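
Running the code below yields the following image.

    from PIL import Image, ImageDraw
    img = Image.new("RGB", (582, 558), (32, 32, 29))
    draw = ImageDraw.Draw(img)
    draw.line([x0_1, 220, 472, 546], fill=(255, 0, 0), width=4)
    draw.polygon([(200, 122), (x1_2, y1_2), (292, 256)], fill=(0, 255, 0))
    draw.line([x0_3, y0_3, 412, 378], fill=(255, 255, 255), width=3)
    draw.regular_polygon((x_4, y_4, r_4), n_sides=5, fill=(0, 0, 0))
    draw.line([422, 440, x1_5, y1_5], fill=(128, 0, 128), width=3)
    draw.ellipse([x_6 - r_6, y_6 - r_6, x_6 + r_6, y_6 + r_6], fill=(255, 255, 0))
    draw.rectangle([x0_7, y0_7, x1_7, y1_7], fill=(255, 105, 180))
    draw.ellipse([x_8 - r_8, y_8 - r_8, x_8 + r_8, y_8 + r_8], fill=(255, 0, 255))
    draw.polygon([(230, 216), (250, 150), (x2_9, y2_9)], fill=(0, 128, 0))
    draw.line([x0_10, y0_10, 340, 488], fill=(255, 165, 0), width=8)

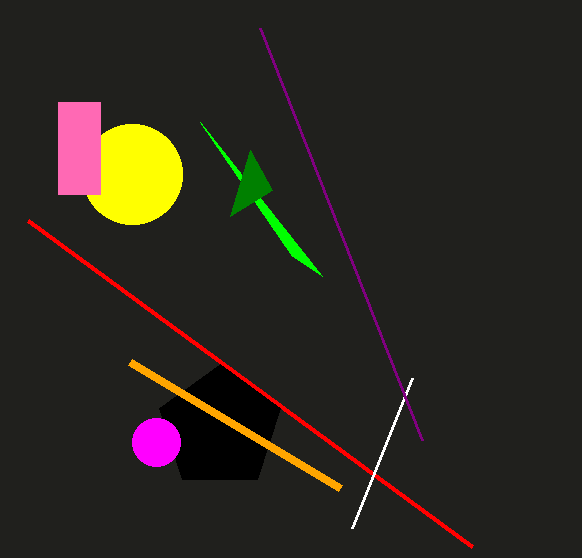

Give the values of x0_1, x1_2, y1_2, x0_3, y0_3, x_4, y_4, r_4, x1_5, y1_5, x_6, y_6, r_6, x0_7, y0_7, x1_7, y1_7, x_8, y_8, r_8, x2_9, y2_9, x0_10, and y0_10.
x0_1 = 28
x1_2 = 322
y1_2 = 276
x0_3 = 352
y0_3 = 528
x_4 = 220
y_4 = 428
r_4 = 64
x1_5 = 260
y1_5 = 28
x_6 = 132
y_6 = 174
r_6 = 50
x0_7 = 58
y0_7 = 102
x1_7 = 100
y1_7 = 194
x_8 = 156
y_8 = 442
r_8 = 24
x2_9 = 272
y2_9 = 190
x0_10 = 130
y0_10 = 362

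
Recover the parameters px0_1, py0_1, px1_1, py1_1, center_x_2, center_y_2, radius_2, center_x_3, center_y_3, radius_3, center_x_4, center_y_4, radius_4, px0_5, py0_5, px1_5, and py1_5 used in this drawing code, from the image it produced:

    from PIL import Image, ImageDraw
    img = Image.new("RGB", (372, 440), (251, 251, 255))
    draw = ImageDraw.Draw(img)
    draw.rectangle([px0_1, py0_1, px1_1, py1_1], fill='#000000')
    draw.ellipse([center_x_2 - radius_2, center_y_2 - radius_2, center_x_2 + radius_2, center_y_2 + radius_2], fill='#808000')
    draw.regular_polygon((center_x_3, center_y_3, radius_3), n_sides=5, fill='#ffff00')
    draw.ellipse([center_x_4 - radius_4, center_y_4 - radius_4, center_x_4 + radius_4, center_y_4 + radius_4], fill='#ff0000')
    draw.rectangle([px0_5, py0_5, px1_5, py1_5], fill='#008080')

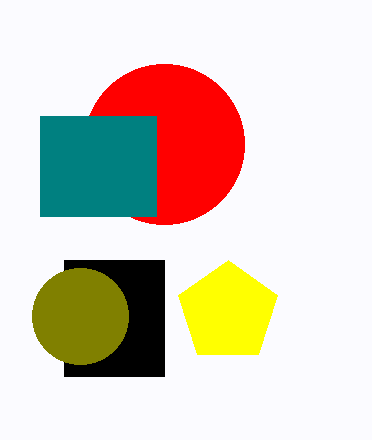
px0_1 = 64; py0_1 = 260; px1_1 = 164; py1_1 = 376; center_x_2 = 80; center_y_2 = 316; radius_2 = 48; center_x_3 = 228; center_y_3 = 312; radius_3 = 52; center_x_4 = 164; center_y_4 = 144; radius_4 = 80; px0_5 = 40; py0_5 = 116; px1_5 = 156; py1_5 = 216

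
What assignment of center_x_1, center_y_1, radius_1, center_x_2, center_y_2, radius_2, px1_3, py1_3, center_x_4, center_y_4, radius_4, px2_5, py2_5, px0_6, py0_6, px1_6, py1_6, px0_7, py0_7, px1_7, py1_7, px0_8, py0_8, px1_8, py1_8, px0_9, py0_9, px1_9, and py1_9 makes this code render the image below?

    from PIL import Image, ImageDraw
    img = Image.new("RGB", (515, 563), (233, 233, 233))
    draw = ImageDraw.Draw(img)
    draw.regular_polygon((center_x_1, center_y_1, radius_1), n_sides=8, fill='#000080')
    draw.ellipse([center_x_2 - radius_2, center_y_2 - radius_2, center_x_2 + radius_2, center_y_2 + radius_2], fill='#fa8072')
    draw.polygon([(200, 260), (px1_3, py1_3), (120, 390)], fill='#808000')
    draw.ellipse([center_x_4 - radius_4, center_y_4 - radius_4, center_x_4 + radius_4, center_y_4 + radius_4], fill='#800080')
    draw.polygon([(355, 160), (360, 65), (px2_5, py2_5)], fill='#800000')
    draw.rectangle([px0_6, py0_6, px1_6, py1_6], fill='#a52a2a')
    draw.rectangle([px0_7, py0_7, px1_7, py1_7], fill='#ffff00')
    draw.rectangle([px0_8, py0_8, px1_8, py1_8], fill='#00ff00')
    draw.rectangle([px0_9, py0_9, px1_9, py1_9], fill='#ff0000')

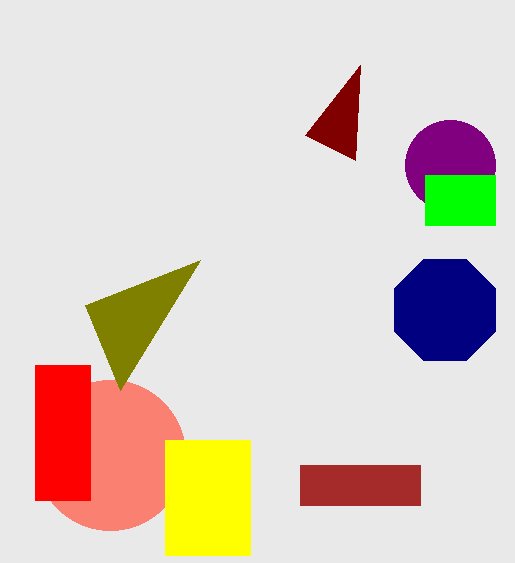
center_x_1 = 445
center_y_1 = 310
radius_1 = 55
center_x_2 = 110
center_y_2 = 455
radius_2 = 75
px1_3 = 85
py1_3 = 305
center_x_4 = 450
center_y_4 = 165
radius_4 = 45
px2_5 = 305
py2_5 = 135
px0_6 = 300
py0_6 = 465
px1_6 = 420
py1_6 = 505
px0_7 = 165
py0_7 = 440
px1_7 = 250
py1_7 = 555
px0_8 = 425
py0_8 = 175
px1_8 = 495
py1_8 = 225
px0_9 = 35
py0_9 = 365
px1_9 = 90
py1_9 = 500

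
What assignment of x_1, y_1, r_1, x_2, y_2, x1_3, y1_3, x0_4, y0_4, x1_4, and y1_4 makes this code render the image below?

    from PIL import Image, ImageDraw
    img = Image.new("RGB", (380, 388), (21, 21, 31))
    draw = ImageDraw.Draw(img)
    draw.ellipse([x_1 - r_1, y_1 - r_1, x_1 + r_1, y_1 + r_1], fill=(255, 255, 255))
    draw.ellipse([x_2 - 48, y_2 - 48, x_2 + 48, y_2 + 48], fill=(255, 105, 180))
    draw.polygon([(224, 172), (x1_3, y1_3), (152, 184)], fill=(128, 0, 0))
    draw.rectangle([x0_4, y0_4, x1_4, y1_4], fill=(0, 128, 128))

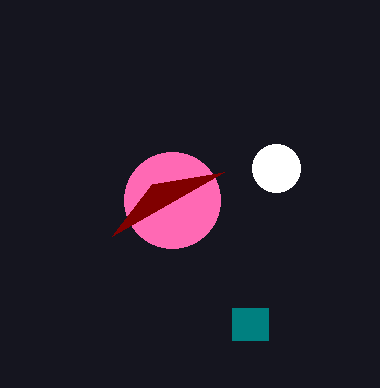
x_1 = 276
y_1 = 168
r_1 = 24
x_2 = 172
y_2 = 200
x1_3 = 112
y1_3 = 236
x0_4 = 232
y0_4 = 308
x1_4 = 268
y1_4 = 340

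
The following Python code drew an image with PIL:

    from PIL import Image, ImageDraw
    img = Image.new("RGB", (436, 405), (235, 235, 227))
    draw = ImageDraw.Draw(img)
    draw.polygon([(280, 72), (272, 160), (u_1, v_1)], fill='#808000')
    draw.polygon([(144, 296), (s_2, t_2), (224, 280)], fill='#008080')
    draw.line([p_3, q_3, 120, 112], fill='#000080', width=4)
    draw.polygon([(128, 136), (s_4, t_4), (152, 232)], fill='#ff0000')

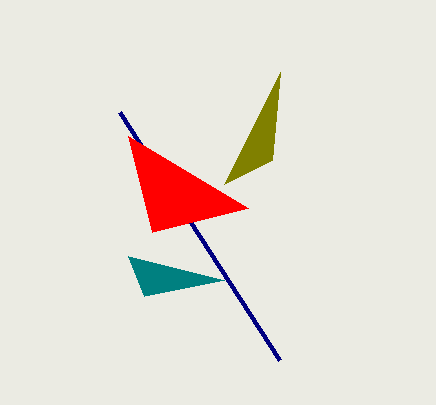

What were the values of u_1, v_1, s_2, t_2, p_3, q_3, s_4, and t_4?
u_1 = 224, v_1 = 184, s_2 = 128, t_2 = 256, p_3 = 280, q_3 = 360, s_4 = 248, t_4 = 208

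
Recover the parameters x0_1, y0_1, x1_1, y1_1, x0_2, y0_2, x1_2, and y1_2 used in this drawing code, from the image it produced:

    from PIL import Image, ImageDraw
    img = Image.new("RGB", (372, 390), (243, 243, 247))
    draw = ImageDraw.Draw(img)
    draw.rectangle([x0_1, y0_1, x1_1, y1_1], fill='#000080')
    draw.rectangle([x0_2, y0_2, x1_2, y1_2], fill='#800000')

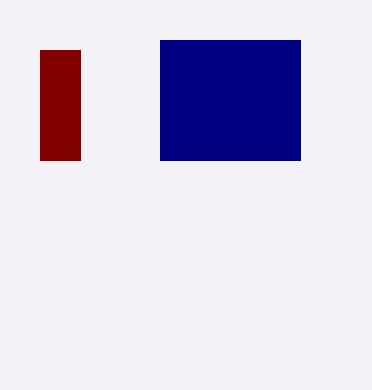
x0_1 = 160; y0_1 = 40; x1_1 = 300; y1_1 = 160; x0_2 = 40; y0_2 = 50; x1_2 = 80; y1_2 = 160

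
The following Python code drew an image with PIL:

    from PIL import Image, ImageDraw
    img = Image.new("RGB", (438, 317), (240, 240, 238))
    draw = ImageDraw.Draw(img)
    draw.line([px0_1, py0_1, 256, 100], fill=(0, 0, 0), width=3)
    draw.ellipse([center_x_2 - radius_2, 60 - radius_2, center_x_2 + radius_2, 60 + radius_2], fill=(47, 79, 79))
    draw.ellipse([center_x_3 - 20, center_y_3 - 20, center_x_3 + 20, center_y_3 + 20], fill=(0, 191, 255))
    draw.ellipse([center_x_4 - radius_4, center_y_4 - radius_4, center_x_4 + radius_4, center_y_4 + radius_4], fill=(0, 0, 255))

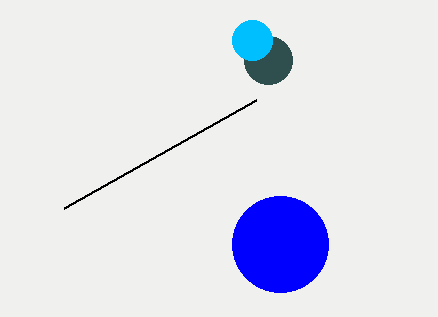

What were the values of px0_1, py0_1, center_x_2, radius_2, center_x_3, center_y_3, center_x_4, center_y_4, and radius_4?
px0_1 = 64
py0_1 = 208
center_x_2 = 268
radius_2 = 24
center_x_3 = 252
center_y_3 = 40
center_x_4 = 280
center_y_4 = 244
radius_4 = 48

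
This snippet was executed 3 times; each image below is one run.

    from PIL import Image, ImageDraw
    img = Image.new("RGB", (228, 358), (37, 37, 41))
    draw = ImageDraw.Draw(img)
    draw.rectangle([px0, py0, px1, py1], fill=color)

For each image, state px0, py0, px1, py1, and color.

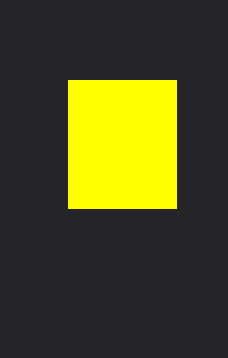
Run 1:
px0 = 68, py0 = 80, px1 = 176, py1 = 208, color = 'yellow'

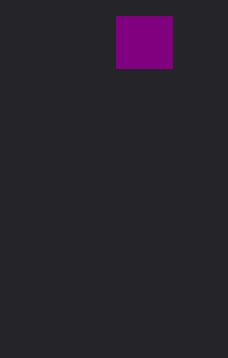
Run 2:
px0 = 116, py0 = 16, px1 = 172, py1 = 68, color = 'purple'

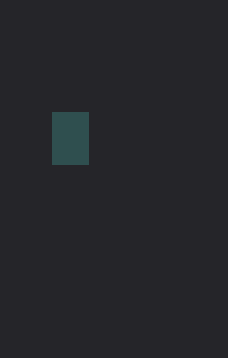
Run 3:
px0 = 52; py0 = 112; px1 = 88; py1 = 164; color = 'darkslategray'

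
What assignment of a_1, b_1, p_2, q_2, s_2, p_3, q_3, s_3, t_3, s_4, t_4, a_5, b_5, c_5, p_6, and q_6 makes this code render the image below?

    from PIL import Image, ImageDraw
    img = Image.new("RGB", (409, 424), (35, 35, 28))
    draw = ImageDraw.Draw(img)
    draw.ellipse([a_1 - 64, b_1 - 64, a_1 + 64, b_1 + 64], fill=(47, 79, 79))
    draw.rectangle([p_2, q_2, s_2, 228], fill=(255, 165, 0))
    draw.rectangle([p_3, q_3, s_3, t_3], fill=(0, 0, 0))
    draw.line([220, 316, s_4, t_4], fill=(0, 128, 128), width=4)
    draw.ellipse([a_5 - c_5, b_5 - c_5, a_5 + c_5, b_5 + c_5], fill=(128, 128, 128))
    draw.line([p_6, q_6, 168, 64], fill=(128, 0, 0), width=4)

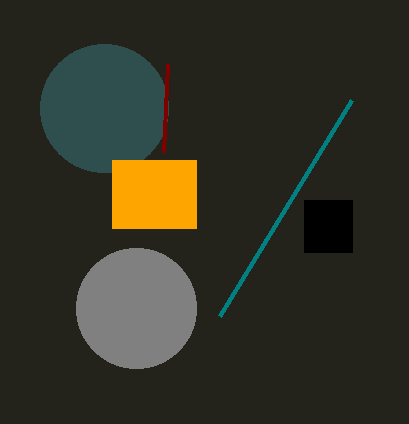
a_1 = 104, b_1 = 108, p_2 = 112, q_2 = 160, s_2 = 196, p_3 = 304, q_3 = 200, s_3 = 352, t_3 = 252, s_4 = 352, t_4 = 100, a_5 = 136, b_5 = 308, c_5 = 60, p_6 = 164, q_6 = 152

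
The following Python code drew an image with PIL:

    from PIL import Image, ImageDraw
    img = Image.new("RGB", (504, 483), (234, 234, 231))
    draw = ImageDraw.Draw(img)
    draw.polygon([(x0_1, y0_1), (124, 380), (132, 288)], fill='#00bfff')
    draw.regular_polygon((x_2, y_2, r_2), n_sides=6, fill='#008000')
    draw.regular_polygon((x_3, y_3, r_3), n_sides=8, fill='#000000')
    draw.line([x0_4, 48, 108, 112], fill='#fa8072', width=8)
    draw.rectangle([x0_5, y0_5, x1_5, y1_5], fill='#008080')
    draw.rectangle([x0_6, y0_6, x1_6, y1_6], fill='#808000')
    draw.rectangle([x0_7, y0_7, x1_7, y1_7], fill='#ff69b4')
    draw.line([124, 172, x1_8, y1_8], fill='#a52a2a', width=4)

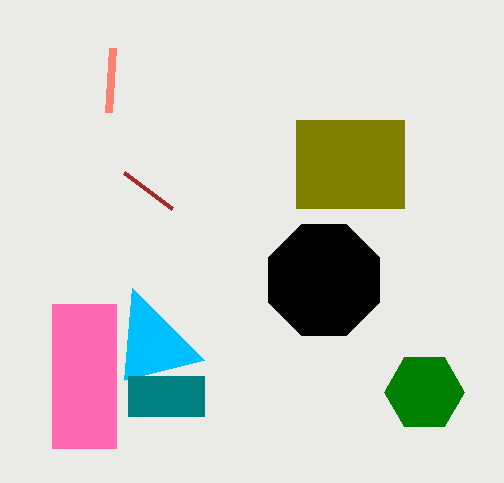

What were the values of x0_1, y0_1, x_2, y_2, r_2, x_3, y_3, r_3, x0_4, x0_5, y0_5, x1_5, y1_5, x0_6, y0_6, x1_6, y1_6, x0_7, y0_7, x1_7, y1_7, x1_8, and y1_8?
x0_1 = 204, y0_1 = 360, x_2 = 424, y_2 = 392, r_2 = 40, x_3 = 324, y_3 = 280, r_3 = 60, x0_4 = 112, x0_5 = 128, y0_5 = 376, x1_5 = 204, y1_5 = 416, x0_6 = 296, y0_6 = 120, x1_6 = 404, y1_6 = 208, x0_7 = 52, y0_7 = 304, x1_7 = 116, y1_7 = 448, x1_8 = 172, y1_8 = 208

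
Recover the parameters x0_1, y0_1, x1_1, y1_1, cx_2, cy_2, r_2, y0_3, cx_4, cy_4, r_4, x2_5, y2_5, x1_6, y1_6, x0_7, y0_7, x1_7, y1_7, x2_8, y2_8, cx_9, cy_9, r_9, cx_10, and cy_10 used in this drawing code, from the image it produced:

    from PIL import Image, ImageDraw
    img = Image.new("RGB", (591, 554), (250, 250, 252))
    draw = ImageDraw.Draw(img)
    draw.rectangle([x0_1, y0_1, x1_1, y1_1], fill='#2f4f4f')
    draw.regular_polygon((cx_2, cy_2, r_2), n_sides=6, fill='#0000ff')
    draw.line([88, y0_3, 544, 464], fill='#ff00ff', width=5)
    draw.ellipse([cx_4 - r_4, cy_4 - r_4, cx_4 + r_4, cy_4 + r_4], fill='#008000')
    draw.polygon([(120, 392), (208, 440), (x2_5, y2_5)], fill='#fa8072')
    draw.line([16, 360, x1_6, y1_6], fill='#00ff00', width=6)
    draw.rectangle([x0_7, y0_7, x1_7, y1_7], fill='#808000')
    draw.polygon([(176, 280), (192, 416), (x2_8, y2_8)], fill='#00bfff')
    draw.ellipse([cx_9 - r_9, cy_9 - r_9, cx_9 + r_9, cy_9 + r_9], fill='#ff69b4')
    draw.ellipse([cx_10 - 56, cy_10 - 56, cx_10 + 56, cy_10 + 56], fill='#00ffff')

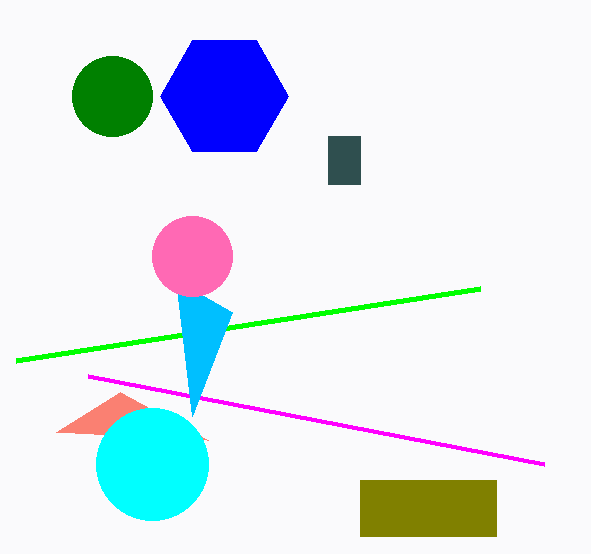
x0_1 = 328
y0_1 = 136
x1_1 = 360
y1_1 = 184
cx_2 = 224
cy_2 = 96
r_2 = 64
y0_3 = 376
cx_4 = 112
cy_4 = 96
r_4 = 40
x2_5 = 56
y2_5 = 432
x1_6 = 480
y1_6 = 288
x0_7 = 360
y0_7 = 480
x1_7 = 496
y1_7 = 536
x2_8 = 232
y2_8 = 312
cx_9 = 192
cy_9 = 256
r_9 = 40
cx_10 = 152
cy_10 = 464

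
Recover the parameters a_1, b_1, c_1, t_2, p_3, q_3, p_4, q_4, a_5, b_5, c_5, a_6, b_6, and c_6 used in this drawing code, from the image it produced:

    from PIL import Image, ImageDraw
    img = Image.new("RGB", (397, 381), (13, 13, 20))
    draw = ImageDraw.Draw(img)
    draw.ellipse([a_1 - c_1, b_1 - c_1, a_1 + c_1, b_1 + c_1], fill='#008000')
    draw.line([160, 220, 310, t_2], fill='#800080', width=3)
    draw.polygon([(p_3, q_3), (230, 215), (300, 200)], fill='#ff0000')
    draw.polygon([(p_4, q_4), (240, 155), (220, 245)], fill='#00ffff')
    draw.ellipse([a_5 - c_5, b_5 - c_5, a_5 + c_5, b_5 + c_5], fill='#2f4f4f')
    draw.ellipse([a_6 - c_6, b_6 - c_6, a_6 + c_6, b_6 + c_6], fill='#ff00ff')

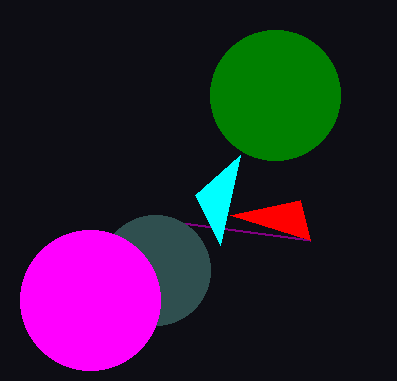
a_1 = 275
b_1 = 95
c_1 = 65
t_2 = 240
p_3 = 310
q_3 = 240
p_4 = 195
q_4 = 195
a_5 = 155
b_5 = 270
c_5 = 55
a_6 = 90
b_6 = 300
c_6 = 70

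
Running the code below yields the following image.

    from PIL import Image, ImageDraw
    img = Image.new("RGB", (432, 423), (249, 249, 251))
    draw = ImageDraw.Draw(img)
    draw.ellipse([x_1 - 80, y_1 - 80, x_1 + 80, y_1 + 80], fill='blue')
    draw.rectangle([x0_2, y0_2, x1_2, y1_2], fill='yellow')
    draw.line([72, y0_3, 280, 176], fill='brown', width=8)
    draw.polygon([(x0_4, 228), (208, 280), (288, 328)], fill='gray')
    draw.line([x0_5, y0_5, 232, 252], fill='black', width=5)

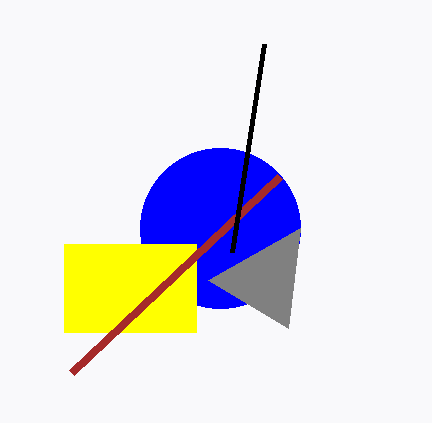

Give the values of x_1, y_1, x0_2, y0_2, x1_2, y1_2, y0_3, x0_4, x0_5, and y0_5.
x_1 = 220
y_1 = 228
x0_2 = 64
y0_2 = 244
x1_2 = 196
y1_2 = 332
y0_3 = 372
x0_4 = 300
x0_5 = 264
y0_5 = 44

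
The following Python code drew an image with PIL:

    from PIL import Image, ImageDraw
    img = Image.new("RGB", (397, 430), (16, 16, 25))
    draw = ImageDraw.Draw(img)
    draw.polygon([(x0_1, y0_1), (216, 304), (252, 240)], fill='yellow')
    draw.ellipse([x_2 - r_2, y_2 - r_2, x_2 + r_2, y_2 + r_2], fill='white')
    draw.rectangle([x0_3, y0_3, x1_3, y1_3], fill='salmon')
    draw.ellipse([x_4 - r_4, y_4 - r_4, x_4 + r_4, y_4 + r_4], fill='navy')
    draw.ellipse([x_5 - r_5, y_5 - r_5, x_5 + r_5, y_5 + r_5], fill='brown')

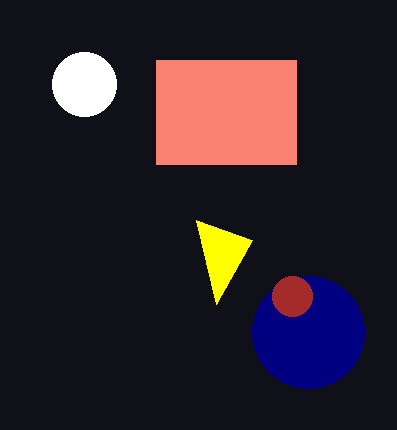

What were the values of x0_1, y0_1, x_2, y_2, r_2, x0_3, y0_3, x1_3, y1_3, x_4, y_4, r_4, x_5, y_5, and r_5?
x0_1 = 196; y0_1 = 220; x_2 = 84; y_2 = 84; r_2 = 32; x0_3 = 156; y0_3 = 60; x1_3 = 296; y1_3 = 164; x_4 = 308; y_4 = 332; r_4 = 56; x_5 = 292; y_5 = 296; r_5 = 20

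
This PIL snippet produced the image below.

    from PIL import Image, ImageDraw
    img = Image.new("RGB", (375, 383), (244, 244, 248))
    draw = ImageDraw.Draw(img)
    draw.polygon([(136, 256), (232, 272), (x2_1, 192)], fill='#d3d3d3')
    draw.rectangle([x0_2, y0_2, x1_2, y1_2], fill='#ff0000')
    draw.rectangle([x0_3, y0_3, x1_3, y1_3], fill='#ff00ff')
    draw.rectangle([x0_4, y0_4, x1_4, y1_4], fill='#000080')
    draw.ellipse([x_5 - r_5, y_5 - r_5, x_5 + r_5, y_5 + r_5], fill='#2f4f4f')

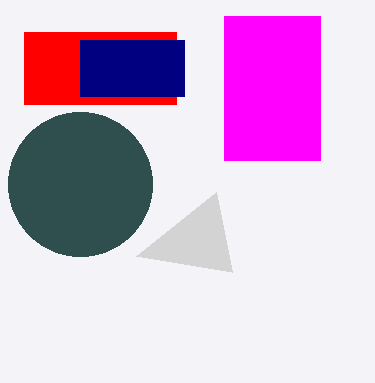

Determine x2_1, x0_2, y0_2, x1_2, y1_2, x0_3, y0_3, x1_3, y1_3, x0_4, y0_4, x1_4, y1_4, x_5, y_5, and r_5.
x2_1 = 216; x0_2 = 24; y0_2 = 32; x1_2 = 176; y1_2 = 104; x0_3 = 224; y0_3 = 16; x1_3 = 320; y1_3 = 160; x0_4 = 80; y0_4 = 40; x1_4 = 184; y1_4 = 96; x_5 = 80; y_5 = 184; r_5 = 72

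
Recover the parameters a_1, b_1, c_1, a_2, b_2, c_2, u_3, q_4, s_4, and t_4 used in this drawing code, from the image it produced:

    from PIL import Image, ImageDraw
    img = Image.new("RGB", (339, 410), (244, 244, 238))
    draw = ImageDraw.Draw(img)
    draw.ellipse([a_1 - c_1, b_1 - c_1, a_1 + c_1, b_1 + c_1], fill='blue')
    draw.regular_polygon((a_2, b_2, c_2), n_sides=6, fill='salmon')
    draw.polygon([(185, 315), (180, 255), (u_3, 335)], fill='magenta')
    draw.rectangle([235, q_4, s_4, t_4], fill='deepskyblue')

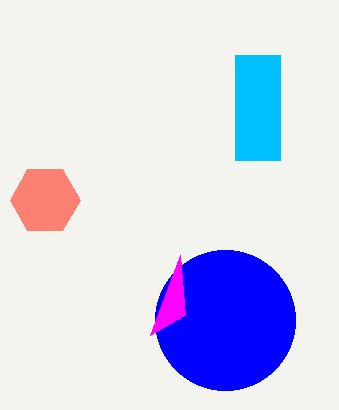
a_1 = 225; b_1 = 320; c_1 = 70; a_2 = 45; b_2 = 200; c_2 = 35; u_3 = 150; q_4 = 55; s_4 = 280; t_4 = 160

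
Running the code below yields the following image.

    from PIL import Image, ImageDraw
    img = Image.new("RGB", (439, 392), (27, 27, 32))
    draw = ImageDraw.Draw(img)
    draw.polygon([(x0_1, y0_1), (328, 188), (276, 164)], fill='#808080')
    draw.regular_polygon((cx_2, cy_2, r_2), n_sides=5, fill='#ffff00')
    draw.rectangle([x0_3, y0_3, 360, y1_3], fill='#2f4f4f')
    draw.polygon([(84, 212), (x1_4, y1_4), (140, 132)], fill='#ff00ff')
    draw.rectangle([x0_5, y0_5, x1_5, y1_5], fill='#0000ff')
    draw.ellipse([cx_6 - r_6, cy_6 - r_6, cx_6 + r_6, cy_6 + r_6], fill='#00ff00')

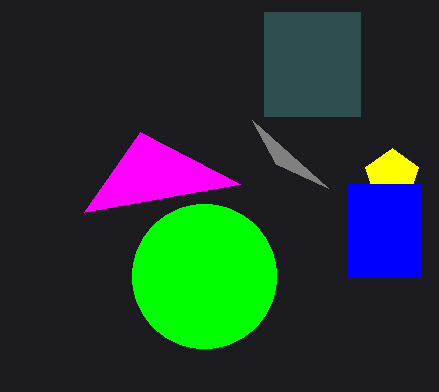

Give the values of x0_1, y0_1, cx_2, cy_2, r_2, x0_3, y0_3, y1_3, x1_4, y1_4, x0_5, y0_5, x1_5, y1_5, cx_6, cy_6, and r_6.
x0_1 = 252, y0_1 = 120, cx_2 = 392, cy_2 = 176, r_2 = 28, x0_3 = 264, y0_3 = 12, y1_3 = 116, x1_4 = 240, y1_4 = 184, x0_5 = 348, y0_5 = 184, x1_5 = 420, y1_5 = 276, cx_6 = 204, cy_6 = 276, r_6 = 72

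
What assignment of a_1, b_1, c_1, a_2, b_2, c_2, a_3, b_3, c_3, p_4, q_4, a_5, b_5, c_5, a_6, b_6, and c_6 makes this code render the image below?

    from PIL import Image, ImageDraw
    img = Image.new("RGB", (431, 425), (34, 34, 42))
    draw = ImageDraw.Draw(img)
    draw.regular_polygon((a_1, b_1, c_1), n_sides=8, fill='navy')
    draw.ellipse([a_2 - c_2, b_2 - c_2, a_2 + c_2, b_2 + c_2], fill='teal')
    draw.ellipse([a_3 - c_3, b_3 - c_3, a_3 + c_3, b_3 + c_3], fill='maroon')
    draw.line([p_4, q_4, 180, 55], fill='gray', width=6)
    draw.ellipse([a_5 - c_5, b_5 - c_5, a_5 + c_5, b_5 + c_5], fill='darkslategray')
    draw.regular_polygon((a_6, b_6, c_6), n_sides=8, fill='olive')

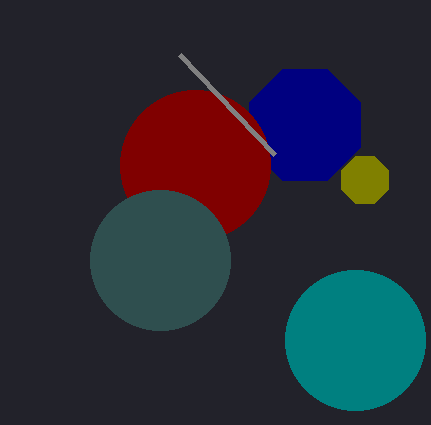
a_1 = 305
b_1 = 125
c_1 = 60
a_2 = 355
b_2 = 340
c_2 = 70
a_3 = 195
b_3 = 165
c_3 = 75
p_4 = 275
q_4 = 155
a_5 = 160
b_5 = 260
c_5 = 70
a_6 = 365
b_6 = 180
c_6 = 25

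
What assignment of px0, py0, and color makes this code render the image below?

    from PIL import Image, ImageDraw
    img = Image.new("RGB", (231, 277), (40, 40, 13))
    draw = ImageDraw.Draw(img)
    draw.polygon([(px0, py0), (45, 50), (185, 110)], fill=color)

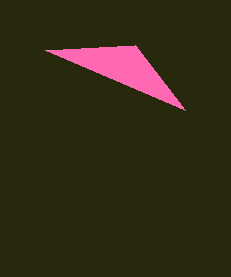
px0 = 135, py0 = 45, color = 'hotpink'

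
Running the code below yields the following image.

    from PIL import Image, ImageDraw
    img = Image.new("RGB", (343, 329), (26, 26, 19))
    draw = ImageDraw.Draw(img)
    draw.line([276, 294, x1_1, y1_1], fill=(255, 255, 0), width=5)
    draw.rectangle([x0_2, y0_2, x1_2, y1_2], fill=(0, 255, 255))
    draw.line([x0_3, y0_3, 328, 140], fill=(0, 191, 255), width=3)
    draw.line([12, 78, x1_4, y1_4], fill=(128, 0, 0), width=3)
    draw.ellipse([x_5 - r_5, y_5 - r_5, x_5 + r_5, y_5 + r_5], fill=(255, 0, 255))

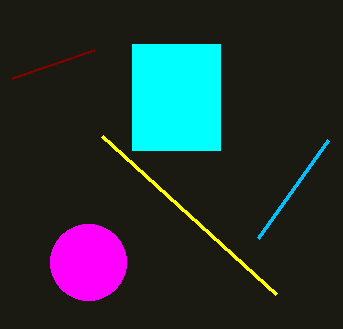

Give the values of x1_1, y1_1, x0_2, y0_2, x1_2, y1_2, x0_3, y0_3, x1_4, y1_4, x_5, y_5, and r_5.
x1_1 = 102; y1_1 = 136; x0_2 = 132; y0_2 = 44; x1_2 = 220; y1_2 = 150; x0_3 = 258; y0_3 = 238; x1_4 = 94; y1_4 = 50; x_5 = 88; y_5 = 262; r_5 = 38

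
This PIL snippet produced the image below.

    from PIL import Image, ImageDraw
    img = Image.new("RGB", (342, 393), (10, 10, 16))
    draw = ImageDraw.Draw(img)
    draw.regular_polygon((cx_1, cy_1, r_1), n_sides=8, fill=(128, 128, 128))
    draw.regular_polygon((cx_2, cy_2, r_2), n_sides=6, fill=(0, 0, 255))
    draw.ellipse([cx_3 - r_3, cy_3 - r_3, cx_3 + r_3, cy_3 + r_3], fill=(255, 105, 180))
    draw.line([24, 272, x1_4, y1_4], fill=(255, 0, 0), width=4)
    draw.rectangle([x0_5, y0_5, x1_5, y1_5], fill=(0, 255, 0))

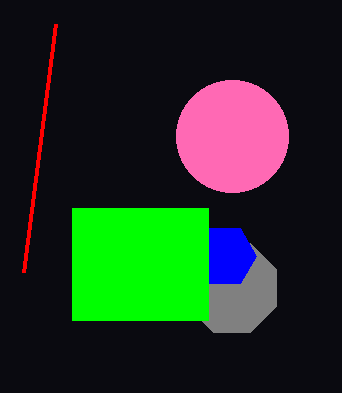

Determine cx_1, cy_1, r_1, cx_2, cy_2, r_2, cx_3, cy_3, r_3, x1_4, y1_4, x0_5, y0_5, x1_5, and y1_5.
cx_1 = 232, cy_1 = 288, r_1 = 48, cx_2 = 224, cy_2 = 256, r_2 = 32, cx_3 = 232, cy_3 = 136, r_3 = 56, x1_4 = 56, y1_4 = 24, x0_5 = 72, y0_5 = 208, x1_5 = 208, y1_5 = 320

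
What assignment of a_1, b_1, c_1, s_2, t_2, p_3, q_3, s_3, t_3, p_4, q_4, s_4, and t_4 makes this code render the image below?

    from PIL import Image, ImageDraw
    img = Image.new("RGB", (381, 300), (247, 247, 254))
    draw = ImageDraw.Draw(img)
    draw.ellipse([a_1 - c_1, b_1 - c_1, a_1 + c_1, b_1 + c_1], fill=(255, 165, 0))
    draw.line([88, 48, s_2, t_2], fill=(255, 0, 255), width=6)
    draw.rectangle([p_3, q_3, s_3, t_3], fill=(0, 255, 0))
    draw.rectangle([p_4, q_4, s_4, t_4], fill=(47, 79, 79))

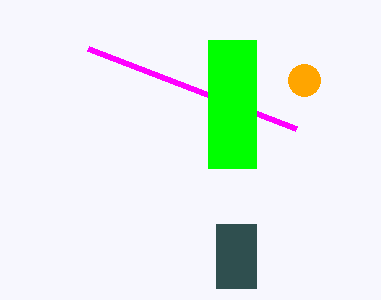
a_1 = 304; b_1 = 80; c_1 = 16; s_2 = 296; t_2 = 128; p_3 = 208; q_3 = 40; s_3 = 256; t_3 = 168; p_4 = 216; q_4 = 224; s_4 = 256; t_4 = 288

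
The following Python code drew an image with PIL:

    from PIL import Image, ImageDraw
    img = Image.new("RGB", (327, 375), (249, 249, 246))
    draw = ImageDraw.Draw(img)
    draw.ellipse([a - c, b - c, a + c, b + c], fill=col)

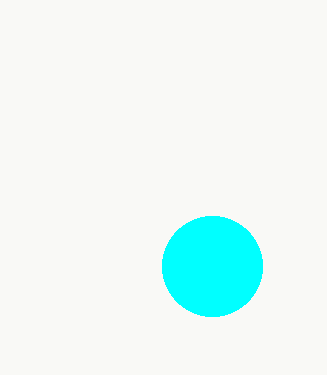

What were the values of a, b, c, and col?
a = 212; b = 266; c = 50; col = 'cyan'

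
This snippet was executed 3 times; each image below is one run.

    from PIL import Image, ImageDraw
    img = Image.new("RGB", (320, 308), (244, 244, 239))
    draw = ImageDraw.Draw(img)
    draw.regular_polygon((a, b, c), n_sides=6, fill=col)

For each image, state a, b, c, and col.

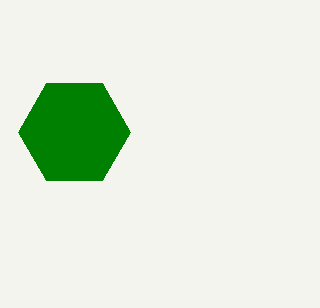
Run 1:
a = 74, b = 132, c = 56, col = 'green'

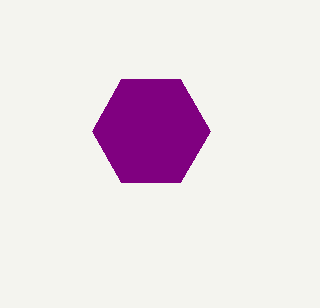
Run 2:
a = 151; b = 131; c = 59; col = 'purple'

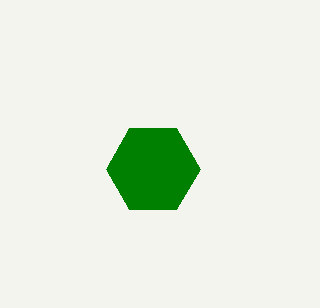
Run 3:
a = 153
b = 169
c = 47
col = 'green'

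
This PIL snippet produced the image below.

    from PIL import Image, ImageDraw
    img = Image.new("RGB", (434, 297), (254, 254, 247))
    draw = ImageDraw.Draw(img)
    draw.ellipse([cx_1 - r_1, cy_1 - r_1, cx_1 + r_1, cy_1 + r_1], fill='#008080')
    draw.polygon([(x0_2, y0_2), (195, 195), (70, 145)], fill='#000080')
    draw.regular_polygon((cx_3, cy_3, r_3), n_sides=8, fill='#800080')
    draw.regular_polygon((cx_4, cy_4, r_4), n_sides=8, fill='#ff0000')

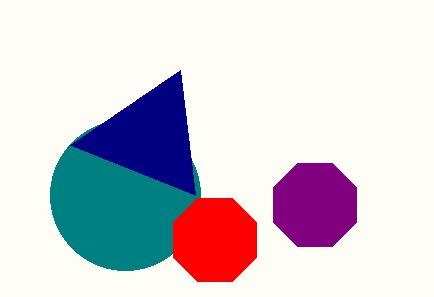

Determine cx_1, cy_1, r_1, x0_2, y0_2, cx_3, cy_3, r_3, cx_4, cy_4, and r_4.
cx_1 = 125
cy_1 = 195
r_1 = 75
x0_2 = 180
y0_2 = 70
cx_3 = 315
cy_3 = 205
r_3 = 45
cx_4 = 215
cy_4 = 240
r_4 = 45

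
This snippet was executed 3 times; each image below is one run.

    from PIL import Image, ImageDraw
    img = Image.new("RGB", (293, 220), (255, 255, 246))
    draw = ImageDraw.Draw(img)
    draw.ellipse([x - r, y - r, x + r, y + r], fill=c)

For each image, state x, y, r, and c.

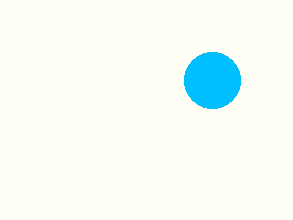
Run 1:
x = 212, y = 80, r = 28, c = 'deepskyblue'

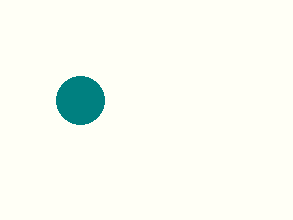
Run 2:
x = 80
y = 100
r = 24
c = 'teal'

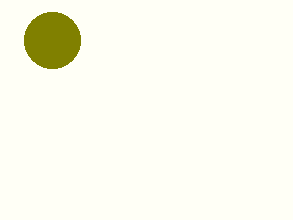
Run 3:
x = 52, y = 40, r = 28, c = 'olive'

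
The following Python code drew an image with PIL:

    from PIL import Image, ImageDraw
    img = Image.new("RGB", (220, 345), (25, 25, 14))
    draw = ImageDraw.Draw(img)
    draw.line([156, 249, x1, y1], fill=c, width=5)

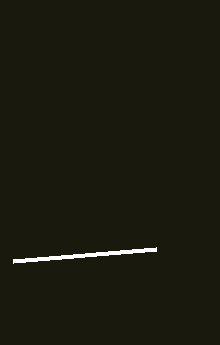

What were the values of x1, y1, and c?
x1 = 13, y1 = 261, c = 'white'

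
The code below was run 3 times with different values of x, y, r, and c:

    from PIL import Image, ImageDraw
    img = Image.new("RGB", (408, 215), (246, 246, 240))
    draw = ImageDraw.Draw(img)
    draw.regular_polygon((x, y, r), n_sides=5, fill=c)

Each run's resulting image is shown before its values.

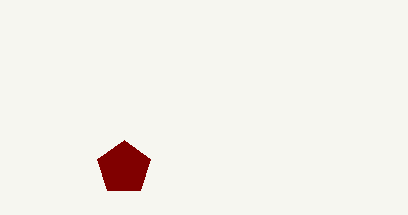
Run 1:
x = 124; y = 168; r = 28; c = 'maroon'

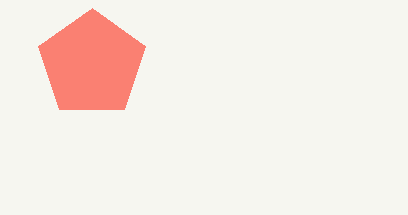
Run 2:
x = 92; y = 64; r = 56; c = 'salmon'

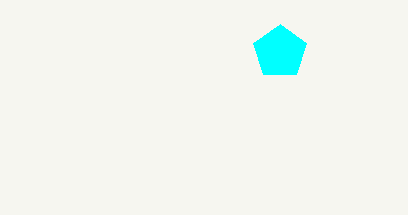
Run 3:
x = 280, y = 52, r = 28, c = 'cyan'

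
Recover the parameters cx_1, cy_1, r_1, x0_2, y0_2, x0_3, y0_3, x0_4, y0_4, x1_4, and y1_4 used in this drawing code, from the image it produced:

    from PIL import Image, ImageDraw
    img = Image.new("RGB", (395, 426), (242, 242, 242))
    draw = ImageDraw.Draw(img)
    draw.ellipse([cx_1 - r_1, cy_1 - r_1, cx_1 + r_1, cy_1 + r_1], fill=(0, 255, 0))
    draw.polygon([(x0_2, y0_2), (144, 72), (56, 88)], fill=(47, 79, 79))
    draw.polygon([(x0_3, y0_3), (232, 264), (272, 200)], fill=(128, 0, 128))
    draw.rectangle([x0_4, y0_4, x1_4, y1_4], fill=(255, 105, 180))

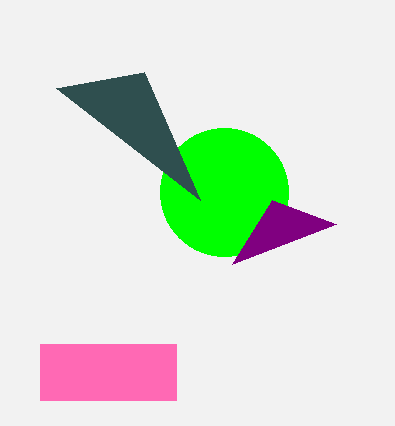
cx_1 = 224
cy_1 = 192
r_1 = 64
x0_2 = 200
y0_2 = 200
x0_3 = 336
y0_3 = 224
x0_4 = 40
y0_4 = 344
x1_4 = 176
y1_4 = 400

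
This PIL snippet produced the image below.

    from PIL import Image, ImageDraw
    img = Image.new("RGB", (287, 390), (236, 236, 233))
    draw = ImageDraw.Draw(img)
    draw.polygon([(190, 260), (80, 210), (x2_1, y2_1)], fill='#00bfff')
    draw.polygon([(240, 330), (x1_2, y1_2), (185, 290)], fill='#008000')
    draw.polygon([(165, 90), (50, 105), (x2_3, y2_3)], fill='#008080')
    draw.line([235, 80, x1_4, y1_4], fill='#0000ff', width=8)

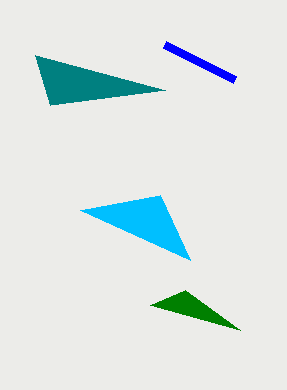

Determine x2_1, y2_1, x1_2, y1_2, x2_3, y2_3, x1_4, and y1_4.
x2_1 = 160; y2_1 = 195; x1_2 = 150; y1_2 = 305; x2_3 = 35; y2_3 = 55; x1_4 = 165; y1_4 = 45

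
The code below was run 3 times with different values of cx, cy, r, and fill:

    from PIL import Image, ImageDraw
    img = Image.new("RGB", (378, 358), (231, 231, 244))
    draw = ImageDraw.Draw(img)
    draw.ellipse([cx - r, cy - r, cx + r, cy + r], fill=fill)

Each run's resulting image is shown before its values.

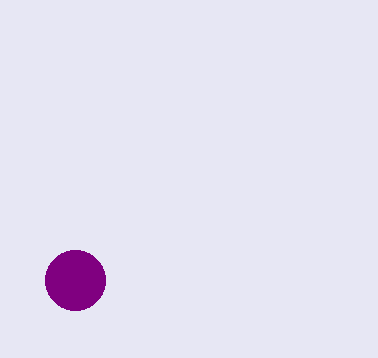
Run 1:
cx = 75, cy = 280, r = 30, fill = 'purple'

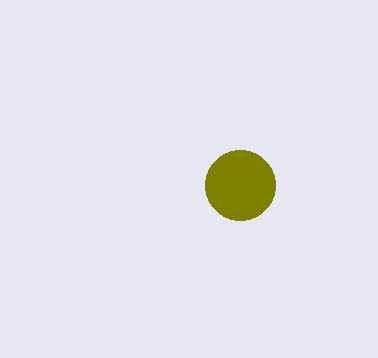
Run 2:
cx = 240, cy = 185, r = 35, fill = 'olive'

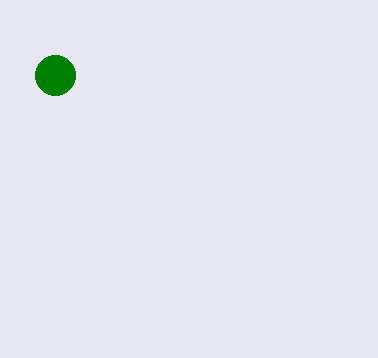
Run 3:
cx = 55, cy = 75, r = 20, fill = 'green'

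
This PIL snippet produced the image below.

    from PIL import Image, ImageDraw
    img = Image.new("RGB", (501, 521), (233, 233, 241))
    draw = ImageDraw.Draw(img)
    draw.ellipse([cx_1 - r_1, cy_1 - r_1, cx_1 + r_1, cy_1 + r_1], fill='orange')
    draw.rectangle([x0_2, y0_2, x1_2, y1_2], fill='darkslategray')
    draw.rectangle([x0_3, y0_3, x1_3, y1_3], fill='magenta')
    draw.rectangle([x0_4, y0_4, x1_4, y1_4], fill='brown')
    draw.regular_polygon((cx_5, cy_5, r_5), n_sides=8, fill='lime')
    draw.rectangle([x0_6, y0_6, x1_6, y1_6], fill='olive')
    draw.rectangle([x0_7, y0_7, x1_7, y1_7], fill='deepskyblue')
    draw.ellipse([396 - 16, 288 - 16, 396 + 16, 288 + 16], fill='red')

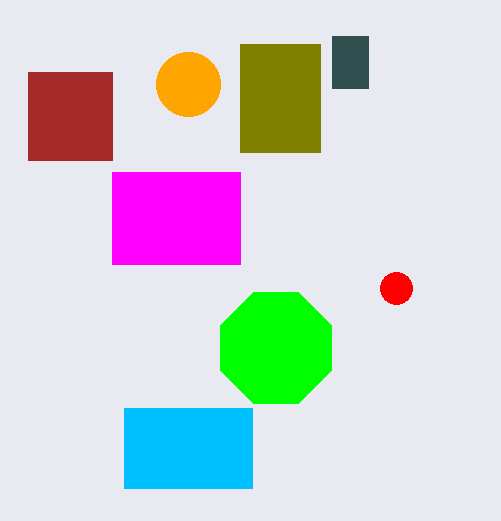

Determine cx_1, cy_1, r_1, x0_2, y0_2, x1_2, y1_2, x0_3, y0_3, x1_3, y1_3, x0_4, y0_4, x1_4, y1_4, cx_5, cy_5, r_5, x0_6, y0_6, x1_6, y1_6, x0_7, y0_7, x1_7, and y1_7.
cx_1 = 188; cy_1 = 84; r_1 = 32; x0_2 = 332; y0_2 = 36; x1_2 = 368; y1_2 = 88; x0_3 = 112; y0_3 = 172; x1_3 = 240; y1_3 = 264; x0_4 = 28; y0_4 = 72; x1_4 = 112; y1_4 = 160; cx_5 = 276; cy_5 = 348; r_5 = 60; x0_6 = 240; y0_6 = 44; x1_6 = 320; y1_6 = 152; x0_7 = 124; y0_7 = 408; x1_7 = 252; y1_7 = 488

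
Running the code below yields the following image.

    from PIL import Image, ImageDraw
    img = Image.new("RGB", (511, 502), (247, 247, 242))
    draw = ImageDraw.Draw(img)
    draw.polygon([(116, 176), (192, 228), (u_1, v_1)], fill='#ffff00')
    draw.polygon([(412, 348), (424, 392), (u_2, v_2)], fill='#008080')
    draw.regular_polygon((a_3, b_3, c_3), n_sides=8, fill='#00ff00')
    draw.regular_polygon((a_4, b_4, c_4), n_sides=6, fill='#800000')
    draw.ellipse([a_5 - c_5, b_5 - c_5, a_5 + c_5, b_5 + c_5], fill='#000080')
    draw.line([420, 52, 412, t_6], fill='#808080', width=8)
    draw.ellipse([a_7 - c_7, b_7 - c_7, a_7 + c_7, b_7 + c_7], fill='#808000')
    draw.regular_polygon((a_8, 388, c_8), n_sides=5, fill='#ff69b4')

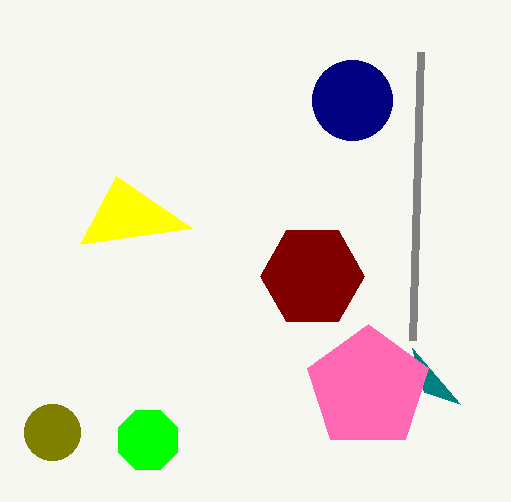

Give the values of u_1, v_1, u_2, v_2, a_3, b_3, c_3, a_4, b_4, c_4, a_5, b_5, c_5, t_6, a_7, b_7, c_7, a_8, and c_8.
u_1 = 80; v_1 = 244; u_2 = 460; v_2 = 404; a_3 = 148; b_3 = 440; c_3 = 32; a_4 = 312; b_4 = 276; c_4 = 52; a_5 = 352; b_5 = 100; c_5 = 40; t_6 = 340; a_7 = 52; b_7 = 432; c_7 = 28; a_8 = 368; c_8 = 64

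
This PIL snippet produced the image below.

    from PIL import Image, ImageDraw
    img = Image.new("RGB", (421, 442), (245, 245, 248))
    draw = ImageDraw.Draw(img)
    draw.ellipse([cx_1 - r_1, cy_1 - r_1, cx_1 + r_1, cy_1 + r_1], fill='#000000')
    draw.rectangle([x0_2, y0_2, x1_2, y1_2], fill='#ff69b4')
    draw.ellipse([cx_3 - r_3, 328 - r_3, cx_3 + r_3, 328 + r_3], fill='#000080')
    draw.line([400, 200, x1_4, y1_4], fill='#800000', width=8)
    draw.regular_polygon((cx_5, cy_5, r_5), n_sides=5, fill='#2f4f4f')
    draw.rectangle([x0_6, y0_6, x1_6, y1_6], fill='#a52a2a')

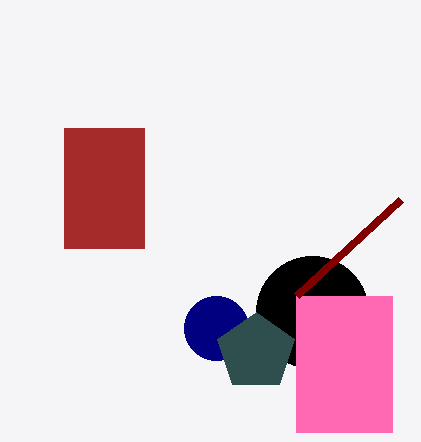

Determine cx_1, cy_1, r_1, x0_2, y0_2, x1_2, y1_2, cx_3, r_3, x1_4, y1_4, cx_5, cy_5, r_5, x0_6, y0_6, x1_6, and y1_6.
cx_1 = 312, cy_1 = 312, r_1 = 56, x0_2 = 296, y0_2 = 296, x1_2 = 392, y1_2 = 432, cx_3 = 216, r_3 = 32, x1_4 = 296, y1_4 = 296, cx_5 = 256, cy_5 = 352, r_5 = 40, x0_6 = 64, y0_6 = 128, x1_6 = 144, y1_6 = 248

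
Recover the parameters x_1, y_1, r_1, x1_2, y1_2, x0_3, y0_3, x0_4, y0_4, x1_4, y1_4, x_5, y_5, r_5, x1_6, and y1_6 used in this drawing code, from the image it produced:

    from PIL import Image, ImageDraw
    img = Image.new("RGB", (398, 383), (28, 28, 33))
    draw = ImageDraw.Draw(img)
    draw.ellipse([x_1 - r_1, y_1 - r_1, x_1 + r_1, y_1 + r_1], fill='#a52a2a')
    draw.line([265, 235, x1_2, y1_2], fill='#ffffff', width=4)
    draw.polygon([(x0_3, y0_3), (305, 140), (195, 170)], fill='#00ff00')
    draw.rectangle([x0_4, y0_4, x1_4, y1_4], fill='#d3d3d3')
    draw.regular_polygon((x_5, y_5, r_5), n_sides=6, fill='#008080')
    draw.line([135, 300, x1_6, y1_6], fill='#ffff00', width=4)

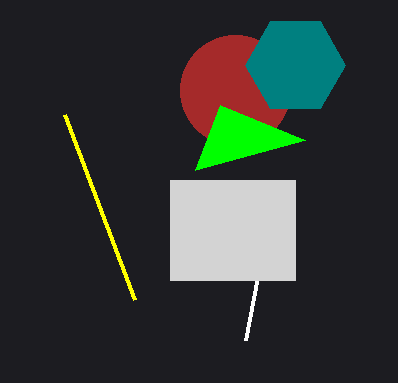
x_1 = 235
y_1 = 90
r_1 = 55
x1_2 = 245
y1_2 = 340
x0_3 = 220
y0_3 = 105
x0_4 = 170
y0_4 = 180
x1_4 = 295
y1_4 = 280
x_5 = 295
y_5 = 65
r_5 = 50
x1_6 = 65
y1_6 = 115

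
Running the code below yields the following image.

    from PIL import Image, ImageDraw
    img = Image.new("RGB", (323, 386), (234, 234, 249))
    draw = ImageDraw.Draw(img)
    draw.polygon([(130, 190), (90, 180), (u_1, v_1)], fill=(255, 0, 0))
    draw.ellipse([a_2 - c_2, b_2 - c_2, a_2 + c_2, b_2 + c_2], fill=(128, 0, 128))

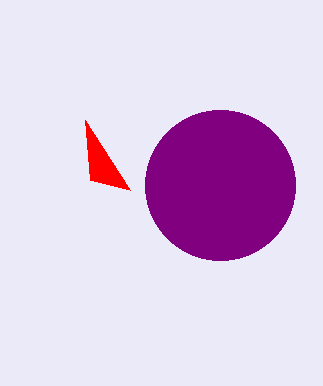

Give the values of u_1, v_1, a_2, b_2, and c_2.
u_1 = 85
v_1 = 120
a_2 = 220
b_2 = 185
c_2 = 75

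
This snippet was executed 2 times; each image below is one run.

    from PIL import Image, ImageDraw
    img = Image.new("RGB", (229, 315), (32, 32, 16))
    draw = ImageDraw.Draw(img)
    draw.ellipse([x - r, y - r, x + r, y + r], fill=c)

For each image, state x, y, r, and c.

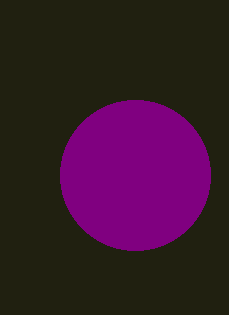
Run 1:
x = 135, y = 175, r = 75, c = 'purple'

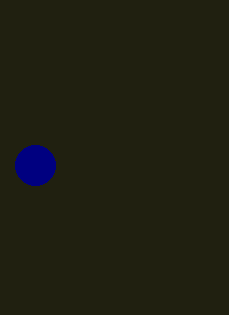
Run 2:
x = 35; y = 165; r = 20; c = 'navy'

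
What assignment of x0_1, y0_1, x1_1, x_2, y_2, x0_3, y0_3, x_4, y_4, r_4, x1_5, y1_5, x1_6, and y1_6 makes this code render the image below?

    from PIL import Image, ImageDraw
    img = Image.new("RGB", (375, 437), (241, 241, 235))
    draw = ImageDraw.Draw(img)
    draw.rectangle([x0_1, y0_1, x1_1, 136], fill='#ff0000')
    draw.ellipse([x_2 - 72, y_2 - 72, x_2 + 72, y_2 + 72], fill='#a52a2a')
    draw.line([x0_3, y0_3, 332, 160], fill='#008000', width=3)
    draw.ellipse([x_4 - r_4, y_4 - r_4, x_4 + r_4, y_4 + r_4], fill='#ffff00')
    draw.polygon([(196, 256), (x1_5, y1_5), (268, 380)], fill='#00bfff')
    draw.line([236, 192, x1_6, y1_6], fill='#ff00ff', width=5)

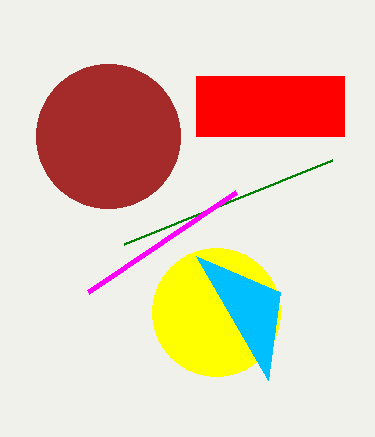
x0_1 = 196
y0_1 = 76
x1_1 = 344
x_2 = 108
y_2 = 136
x0_3 = 124
y0_3 = 244
x_4 = 216
y_4 = 312
r_4 = 64
x1_5 = 280
y1_5 = 292
x1_6 = 88
y1_6 = 292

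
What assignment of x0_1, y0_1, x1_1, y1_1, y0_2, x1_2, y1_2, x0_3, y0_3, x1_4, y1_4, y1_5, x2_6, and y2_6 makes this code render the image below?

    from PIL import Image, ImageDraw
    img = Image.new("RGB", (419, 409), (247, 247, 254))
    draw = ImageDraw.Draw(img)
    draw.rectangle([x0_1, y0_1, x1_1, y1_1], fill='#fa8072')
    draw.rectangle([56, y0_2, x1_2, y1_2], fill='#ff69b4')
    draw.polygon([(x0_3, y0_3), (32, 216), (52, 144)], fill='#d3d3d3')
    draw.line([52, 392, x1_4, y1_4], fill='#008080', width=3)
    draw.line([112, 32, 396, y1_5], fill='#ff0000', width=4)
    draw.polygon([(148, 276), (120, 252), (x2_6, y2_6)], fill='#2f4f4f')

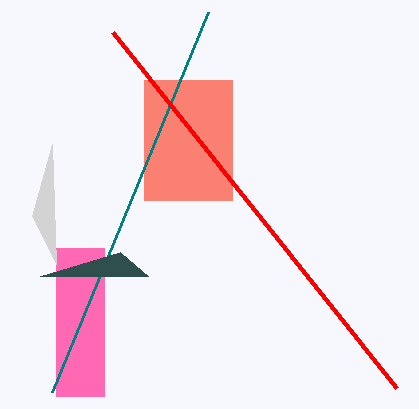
x0_1 = 144
y0_1 = 80
x1_1 = 232
y1_1 = 200
y0_2 = 248
x1_2 = 104
y1_2 = 396
x0_3 = 56
y0_3 = 264
x1_4 = 208
y1_4 = 12
y1_5 = 388
x2_6 = 40
y2_6 = 276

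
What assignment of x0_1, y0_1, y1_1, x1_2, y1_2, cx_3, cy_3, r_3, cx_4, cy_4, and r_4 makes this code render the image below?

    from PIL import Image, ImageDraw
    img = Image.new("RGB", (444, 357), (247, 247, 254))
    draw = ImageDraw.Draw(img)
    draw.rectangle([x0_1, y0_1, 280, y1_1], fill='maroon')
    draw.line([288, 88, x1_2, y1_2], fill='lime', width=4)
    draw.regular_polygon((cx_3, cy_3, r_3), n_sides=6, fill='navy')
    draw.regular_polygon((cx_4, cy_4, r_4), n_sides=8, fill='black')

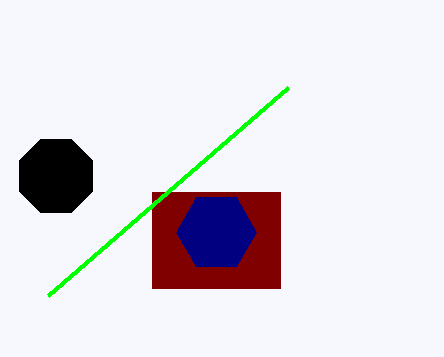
x0_1 = 152, y0_1 = 192, y1_1 = 288, x1_2 = 48, y1_2 = 296, cx_3 = 216, cy_3 = 232, r_3 = 40, cx_4 = 56, cy_4 = 176, r_4 = 40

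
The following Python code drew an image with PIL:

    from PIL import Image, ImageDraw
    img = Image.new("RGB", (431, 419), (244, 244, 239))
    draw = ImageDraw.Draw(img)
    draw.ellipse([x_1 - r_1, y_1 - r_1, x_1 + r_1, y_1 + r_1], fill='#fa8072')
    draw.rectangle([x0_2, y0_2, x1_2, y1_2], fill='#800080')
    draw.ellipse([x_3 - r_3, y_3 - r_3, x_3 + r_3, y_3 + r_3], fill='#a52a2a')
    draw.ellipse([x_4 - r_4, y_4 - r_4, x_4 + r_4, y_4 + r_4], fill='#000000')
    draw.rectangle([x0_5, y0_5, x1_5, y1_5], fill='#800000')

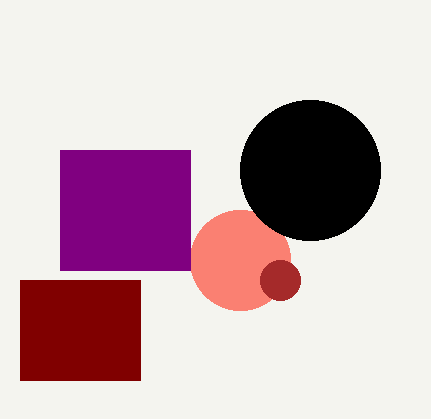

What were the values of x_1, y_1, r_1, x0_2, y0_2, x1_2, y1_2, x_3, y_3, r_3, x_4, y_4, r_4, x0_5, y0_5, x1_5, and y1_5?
x_1 = 240, y_1 = 260, r_1 = 50, x0_2 = 60, y0_2 = 150, x1_2 = 190, y1_2 = 270, x_3 = 280, y_3 = 280, r_3 = 20, x_4 = 310, y_4 = 170, r_4 = 70, x0_5 = 20, y0_5 = 280, x1_5 = 140, y1_5 = 380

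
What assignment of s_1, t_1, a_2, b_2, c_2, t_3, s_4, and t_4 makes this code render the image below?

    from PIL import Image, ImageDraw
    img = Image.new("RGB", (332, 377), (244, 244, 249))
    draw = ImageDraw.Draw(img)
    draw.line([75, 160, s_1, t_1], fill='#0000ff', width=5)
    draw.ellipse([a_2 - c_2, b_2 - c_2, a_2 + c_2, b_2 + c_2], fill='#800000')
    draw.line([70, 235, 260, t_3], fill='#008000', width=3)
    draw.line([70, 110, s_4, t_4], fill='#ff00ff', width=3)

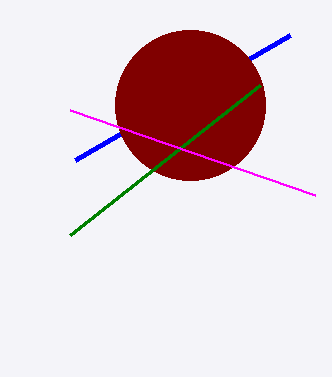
s_1 = 290; t_1 = 35; a_2 = 190; b_2 = 105; c_2 = 75; t_3 = 85; s_4 = 315; t_4 = 195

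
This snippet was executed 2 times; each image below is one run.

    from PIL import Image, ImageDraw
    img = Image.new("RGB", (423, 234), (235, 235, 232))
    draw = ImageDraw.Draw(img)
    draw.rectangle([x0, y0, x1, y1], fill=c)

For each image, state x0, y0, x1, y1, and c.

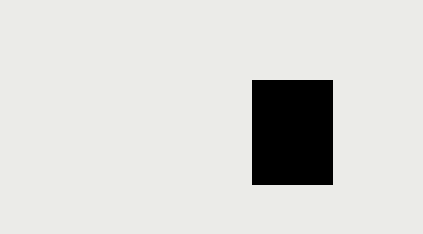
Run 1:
x0 = 252; y0 = 80; x1 = 332; y1 = 184; c = 'black'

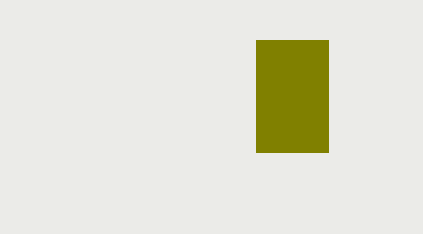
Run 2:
x0 = 256; y0 = 40; x1 = 328; y1 = 152; c = 'olive'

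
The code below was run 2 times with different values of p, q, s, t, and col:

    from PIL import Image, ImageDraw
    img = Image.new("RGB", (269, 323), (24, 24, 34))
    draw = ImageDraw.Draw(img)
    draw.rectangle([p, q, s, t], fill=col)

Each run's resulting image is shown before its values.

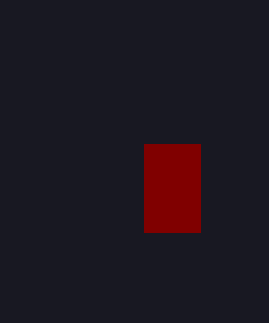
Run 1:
p = 144
q = 144
s = 200
t = 232
col = 'maroon'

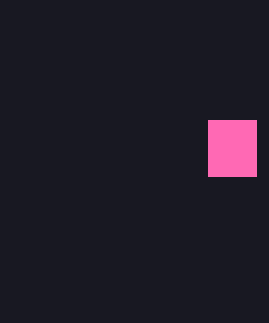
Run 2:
p = 208, q = 120, s = 256, t = 176, col = 'hotpink'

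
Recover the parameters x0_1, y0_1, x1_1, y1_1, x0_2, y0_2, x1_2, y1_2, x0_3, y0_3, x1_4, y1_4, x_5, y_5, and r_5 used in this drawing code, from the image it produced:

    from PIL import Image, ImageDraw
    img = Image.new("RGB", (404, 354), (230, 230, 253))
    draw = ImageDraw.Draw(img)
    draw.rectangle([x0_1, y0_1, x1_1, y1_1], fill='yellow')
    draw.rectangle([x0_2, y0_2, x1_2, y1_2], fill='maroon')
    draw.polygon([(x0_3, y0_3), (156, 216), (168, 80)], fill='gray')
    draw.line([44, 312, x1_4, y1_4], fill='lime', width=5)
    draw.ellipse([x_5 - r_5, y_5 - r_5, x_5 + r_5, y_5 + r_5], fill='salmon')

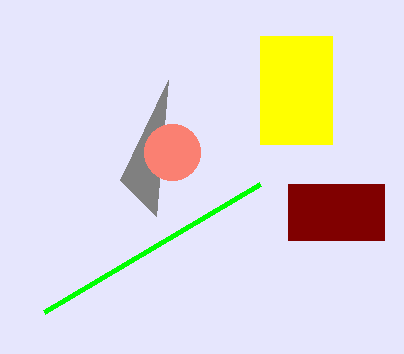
x0_1 = 260
y0_1 = 36
x1_1 = 332
y1_1 = 144
x0_2 = 288
y0_2 = 184
x1_2 = 384
y1_2 = 240
x0_3 = 120
y0_3 = 180
x1_4 = 260
y1_4 = 184
x_5 = 172
y_5 = 152
r_5 = 28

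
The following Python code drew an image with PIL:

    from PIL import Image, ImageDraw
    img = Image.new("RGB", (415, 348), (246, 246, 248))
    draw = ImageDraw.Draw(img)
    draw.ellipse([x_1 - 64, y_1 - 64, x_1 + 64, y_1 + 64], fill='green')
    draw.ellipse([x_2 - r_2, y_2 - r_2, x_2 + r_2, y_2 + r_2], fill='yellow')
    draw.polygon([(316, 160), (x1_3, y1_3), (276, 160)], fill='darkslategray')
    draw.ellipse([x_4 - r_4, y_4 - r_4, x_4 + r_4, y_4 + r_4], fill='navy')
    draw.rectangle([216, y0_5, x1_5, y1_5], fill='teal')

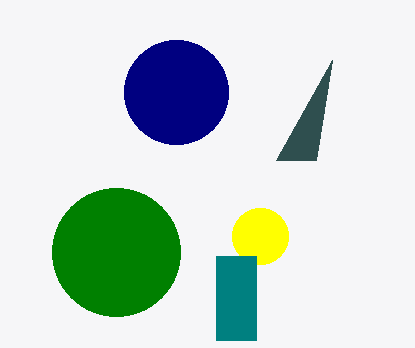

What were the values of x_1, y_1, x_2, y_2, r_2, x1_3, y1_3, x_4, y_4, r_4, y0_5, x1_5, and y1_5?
x_1 = 116; y_1 = 252; x_2 = 260; y_2 = 236; r_2 = 28; x1_3 = 332; y1_3 = 60; x_4 = 176; y_4 = 92; r_4 = 52; y0_5 = 256; x1_5 = 256; y1_5 = 340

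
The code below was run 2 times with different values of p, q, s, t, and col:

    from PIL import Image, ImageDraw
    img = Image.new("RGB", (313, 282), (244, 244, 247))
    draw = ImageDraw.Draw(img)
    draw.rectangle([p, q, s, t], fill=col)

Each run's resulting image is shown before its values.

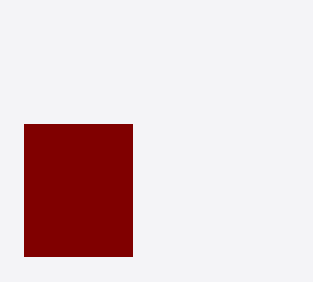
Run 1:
p = 24
q = 124
s = 132
t = 256
col = 'maroon'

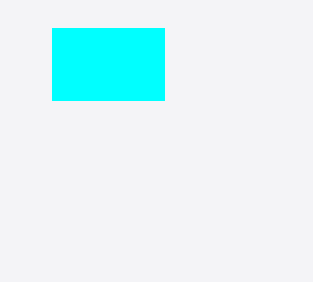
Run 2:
p = 52
q = 28
s = 164
t = 100
col = 'cyan'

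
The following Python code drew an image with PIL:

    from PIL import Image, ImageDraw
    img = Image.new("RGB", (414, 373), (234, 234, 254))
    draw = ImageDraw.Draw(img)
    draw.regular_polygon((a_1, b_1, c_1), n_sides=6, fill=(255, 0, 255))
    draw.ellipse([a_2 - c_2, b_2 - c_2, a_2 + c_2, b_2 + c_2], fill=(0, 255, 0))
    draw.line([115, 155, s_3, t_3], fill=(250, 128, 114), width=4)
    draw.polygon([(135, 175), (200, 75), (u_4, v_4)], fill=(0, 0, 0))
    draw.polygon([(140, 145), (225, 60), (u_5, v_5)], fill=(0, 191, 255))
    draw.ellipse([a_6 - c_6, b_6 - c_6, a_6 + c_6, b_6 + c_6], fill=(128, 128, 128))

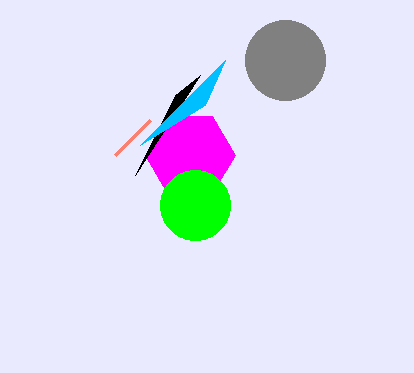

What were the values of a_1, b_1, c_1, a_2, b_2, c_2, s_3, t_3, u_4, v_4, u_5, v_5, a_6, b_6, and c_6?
a_1 = 190; b_1 = 155; c_1 = 45; a_2 = 195; b_2 = 205; c_2 = 35; s_3 = 150; t_3 = 120; u_4 = 175; v_4 = 95; u_5 = 205; v_5 = 105; a_6 = 285; b_6 = 60; c_6 = 40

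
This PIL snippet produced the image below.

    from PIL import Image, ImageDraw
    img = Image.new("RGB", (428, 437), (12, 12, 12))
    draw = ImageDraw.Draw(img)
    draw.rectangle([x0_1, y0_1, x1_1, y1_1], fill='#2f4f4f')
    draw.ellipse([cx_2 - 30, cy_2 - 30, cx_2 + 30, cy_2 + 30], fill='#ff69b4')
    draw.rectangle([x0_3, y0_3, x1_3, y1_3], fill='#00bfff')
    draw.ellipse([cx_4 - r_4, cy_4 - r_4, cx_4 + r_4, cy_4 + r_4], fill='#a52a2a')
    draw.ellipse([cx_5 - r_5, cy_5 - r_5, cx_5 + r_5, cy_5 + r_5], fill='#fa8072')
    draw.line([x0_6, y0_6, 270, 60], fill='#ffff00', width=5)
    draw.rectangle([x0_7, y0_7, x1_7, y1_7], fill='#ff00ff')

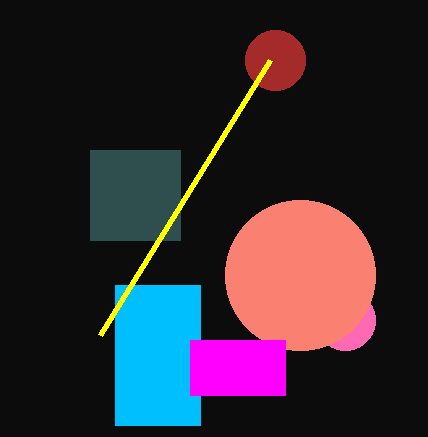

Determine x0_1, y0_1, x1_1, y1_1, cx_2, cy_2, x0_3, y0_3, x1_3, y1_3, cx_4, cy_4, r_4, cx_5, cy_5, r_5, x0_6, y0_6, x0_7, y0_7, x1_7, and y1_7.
x0_1 = 90
y0_1 = 150
x1_1 = 180
y1_1 = 240
cx_2 = 345
cy_2 = 320
x0_3 = 115
y0_3 = 285
x1_3 = 200
y1_3 = 425
cx_4 = 275
cy_4 = 60
r_4 = 30
cx_5 = 300
cy_5 = 275
r_5 = 75
x0_6 = 100
y0_6 = 335
x0_7 = 190
y0_7 = 340
x1_7 = 285
y1_7 = 395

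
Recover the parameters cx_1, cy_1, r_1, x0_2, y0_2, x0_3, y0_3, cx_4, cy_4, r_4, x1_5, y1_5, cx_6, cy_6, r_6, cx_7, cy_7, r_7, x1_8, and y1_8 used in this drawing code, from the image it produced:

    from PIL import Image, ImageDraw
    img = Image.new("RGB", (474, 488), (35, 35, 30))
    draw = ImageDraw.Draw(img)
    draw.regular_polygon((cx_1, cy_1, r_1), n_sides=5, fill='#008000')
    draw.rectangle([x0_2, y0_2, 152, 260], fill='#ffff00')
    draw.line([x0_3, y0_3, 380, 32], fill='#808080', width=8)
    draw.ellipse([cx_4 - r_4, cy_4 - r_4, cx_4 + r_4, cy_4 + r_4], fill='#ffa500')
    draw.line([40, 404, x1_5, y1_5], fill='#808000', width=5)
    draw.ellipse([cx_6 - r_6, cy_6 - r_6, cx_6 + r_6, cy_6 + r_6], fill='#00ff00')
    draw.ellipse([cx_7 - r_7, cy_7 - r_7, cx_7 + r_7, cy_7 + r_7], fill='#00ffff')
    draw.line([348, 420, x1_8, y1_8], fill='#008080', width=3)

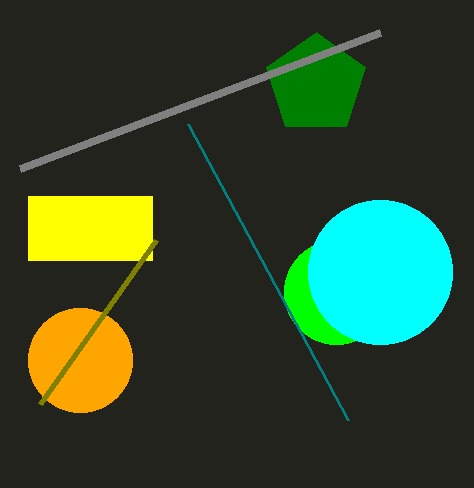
cx_1 = 316
cy_1 = 84
r_1 = 52
x0_2 = 28
y0_2 = 196
x0_3 = 20
y0_3 = 168
cx_4 = 80
cy_4 = 360
r_4 = 52
x1_5 = 156
y1_5 = 240
cx_6 = 336
cy_6 = 292
r_6 = 52
cx_7 = 380
cy_7 = 272
r_7 = 72
x1_8 = 188
y1_8 = 124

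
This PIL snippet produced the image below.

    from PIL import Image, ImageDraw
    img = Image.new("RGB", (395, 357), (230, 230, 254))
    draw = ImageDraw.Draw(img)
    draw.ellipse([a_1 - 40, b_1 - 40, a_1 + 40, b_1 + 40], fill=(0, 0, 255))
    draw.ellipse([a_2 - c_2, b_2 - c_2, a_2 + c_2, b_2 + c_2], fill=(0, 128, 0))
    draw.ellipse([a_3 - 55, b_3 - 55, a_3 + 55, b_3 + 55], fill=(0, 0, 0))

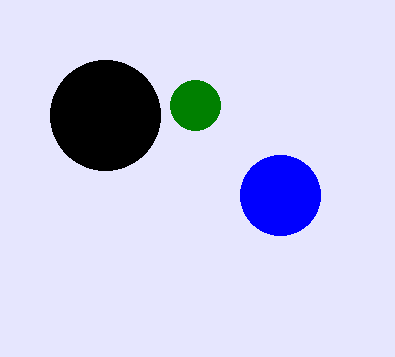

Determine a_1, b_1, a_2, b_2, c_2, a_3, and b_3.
a_1 = 280; b_1 = 195; a_2 = 195; b_2 = 105; c_2 = 25; a_3 = 105; b_3 = 115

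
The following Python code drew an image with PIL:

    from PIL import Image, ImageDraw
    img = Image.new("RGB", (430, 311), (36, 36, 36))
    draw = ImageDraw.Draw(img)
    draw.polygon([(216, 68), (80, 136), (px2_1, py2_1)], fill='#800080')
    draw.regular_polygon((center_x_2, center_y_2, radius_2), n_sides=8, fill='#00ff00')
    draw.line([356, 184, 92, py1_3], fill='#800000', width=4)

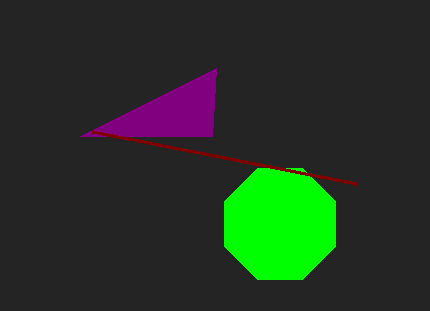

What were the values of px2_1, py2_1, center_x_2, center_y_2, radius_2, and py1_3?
px2_1 = 212, py2_1 = 136, center_x_2 = 280, center_y_2 = 224, radius_2 = 60, py1_3 = 132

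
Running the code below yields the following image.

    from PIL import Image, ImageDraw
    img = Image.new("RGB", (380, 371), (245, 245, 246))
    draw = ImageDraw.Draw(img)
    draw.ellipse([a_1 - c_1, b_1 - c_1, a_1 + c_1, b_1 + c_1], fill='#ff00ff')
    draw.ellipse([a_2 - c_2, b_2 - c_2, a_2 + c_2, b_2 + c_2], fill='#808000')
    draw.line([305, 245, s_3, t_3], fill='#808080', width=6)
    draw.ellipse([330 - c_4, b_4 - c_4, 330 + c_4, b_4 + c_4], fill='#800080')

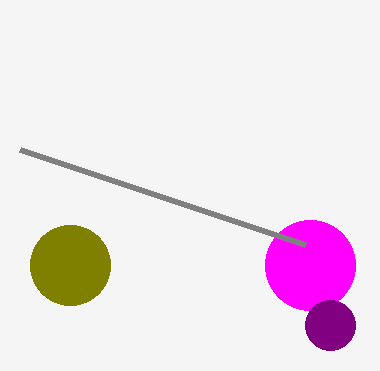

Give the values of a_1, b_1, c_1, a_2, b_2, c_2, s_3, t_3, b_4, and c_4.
a_1 = 310; b_1 = 265; c_1 = 45; a_2 = 70; b_2 = 265; c_2 = 40; s_3 = 20; t_3 = 150; b_4 = 325; c_4 = 25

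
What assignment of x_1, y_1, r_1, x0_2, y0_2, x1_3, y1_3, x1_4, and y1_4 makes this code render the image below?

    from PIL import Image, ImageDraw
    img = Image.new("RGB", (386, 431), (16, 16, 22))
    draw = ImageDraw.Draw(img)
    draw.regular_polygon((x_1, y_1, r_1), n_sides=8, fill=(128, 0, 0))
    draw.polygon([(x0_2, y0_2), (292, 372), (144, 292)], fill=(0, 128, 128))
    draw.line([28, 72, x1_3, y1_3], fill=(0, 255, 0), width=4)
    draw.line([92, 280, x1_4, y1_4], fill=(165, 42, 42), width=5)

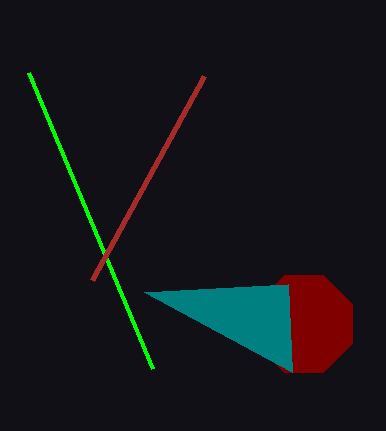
x_1 = 304; y_1 = 324; r_1 = 52; x0_2 = 288; y0_2 = 284; x1_3 = 152; y1_3 = 368; x1_4 = 204; y1_4 = 76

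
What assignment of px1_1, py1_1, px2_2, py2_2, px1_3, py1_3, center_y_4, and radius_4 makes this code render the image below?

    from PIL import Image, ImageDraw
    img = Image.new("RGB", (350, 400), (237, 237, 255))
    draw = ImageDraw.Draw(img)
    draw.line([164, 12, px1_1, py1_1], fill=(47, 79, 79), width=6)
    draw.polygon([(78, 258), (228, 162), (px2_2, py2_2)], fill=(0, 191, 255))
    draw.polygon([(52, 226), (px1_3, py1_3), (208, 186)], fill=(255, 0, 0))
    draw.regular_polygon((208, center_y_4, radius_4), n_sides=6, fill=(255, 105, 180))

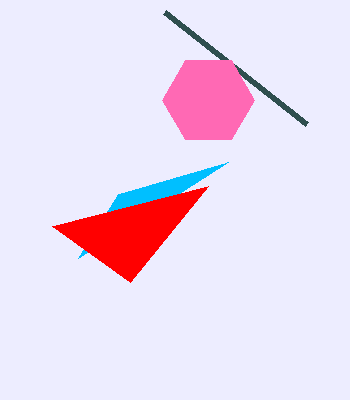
px1_1 = 306
py1_1 = 124
px2_2 = 118
py2_2 = 194
px1_3 = 130
py1_3 = 282
center_y_4 = 100
radius_4 = 46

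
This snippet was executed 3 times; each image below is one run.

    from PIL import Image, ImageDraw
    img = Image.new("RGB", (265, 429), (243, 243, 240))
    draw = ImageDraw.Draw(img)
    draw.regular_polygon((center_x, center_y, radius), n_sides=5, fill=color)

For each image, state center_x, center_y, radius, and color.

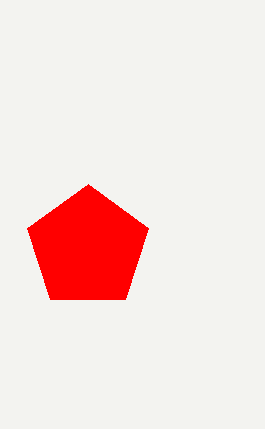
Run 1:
center_x = 88, center_y = 248, radius = 64, color = 'red'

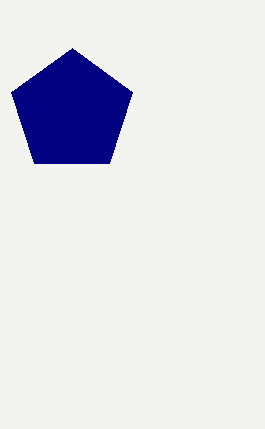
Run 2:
center_x = 72, center_y = 112, radius = 64, color = 'navy'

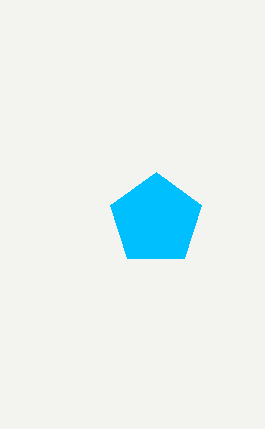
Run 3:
center_x = 156, center_y = 220, radius = 48, color = 'deepskyblue'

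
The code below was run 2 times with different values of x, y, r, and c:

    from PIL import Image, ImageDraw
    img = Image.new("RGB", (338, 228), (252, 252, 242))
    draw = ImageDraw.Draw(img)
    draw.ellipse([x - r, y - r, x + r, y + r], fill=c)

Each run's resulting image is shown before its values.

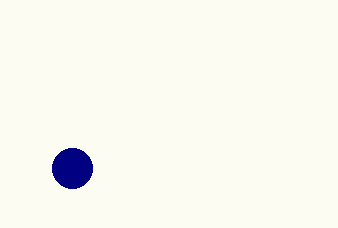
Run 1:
x = 72; y = 168; r = 20; c = 'navy'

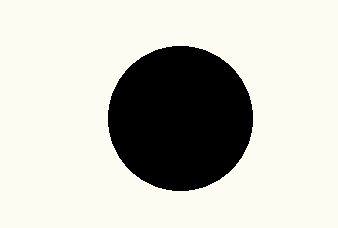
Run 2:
x = 180
y = 118
r = 72
c = 'black'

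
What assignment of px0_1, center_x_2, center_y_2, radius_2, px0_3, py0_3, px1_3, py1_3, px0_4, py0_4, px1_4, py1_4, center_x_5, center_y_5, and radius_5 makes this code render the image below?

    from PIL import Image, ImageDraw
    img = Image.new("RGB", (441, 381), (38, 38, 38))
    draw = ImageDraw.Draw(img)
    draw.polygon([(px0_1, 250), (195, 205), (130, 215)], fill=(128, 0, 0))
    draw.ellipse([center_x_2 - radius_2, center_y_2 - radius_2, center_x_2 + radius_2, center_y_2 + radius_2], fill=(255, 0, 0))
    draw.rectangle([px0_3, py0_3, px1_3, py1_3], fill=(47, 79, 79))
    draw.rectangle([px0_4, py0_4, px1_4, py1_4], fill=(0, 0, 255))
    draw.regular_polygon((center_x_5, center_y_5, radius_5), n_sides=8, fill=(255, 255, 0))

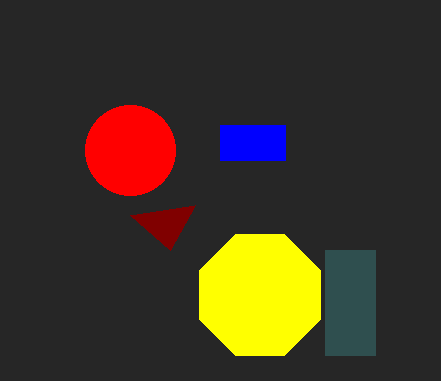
px0_1 = 170; center_x_2 = 130; center_y_2 = 150; radius_2 = 45; px0_3 = 325; py0_3 = 250; px1_3 = 375; py1_3 = 355; px0_4 = 220; py0_4 = 125; px1_4 = 285; py1_4 = 160; center_x_5 = 260; center_y_5 = 295; radius_5 = 65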